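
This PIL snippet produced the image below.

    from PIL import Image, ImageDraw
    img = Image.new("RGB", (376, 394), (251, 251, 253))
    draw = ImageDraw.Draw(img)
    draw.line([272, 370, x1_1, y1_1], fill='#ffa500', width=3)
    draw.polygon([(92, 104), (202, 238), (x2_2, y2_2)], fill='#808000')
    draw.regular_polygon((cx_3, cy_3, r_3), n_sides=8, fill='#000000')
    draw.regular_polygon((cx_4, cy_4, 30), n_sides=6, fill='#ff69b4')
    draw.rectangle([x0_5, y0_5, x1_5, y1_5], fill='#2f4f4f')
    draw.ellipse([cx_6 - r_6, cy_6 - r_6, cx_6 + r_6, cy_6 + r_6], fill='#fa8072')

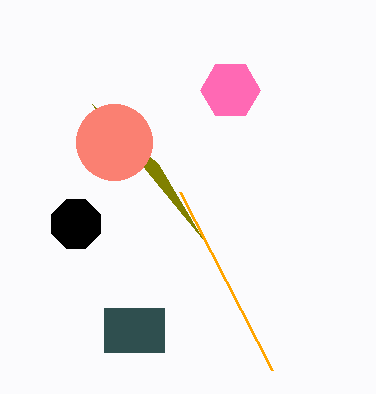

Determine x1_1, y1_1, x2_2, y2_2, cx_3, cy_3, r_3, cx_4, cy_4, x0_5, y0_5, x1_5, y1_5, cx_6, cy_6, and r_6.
x1_1 = 180; y1_1 = 192; x2_2 = 158; y2_2 = 164; cx_3 = 76; cy_3 = 224; r_3 = 26; cx_4 = 230; cy_4 = 90; x0_5 = 104; y0_5 = 308; x1_5 = 164; y1_5 = 352; cx_6 = 114; cy_6 = 142; r_6 = 38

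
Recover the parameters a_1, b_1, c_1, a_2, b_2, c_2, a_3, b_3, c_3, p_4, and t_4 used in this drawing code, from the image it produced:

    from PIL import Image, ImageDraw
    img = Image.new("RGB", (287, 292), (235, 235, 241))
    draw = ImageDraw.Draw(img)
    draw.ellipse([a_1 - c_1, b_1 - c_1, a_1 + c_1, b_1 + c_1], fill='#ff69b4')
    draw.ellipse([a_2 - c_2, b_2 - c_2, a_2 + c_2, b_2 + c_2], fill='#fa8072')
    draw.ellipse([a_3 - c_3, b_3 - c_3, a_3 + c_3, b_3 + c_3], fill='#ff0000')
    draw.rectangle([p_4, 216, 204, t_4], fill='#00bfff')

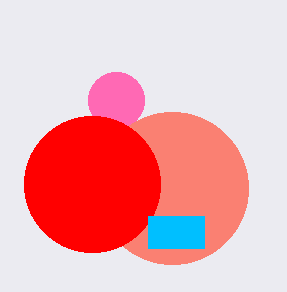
a_1 = 116; b_1 = 100; c_1 = 28; a_2 = 172; b_2 = 188; c_2 = 76; a_3 = 92; b_3 = 184; c_3 = 68; p_4 = 148; t_4 = 248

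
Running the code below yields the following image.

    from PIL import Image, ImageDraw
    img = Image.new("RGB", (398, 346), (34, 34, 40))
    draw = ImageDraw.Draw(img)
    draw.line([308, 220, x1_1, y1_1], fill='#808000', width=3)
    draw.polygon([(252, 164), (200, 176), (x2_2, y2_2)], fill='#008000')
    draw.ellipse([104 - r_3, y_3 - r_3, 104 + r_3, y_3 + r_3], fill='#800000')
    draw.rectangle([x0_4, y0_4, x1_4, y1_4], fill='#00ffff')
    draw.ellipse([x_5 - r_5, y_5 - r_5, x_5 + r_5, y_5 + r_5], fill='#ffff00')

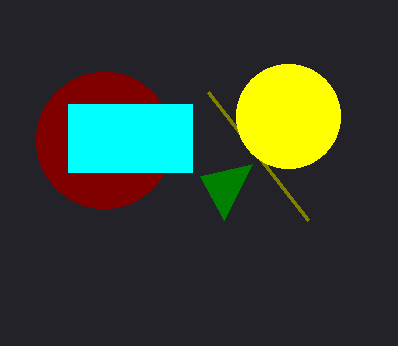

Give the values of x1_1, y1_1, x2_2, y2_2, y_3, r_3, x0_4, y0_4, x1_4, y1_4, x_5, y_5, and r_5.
x1_1 = 208, y1_1 = 92, x2_2 = 224, y2_2 = 220, y_3 = 140, r_3 = 68, x0_4 = 68, y0_4 = 104, x1_4 = 192, y1_4 = 172, x_5 = 288, y_5 = 116, r_5 = 52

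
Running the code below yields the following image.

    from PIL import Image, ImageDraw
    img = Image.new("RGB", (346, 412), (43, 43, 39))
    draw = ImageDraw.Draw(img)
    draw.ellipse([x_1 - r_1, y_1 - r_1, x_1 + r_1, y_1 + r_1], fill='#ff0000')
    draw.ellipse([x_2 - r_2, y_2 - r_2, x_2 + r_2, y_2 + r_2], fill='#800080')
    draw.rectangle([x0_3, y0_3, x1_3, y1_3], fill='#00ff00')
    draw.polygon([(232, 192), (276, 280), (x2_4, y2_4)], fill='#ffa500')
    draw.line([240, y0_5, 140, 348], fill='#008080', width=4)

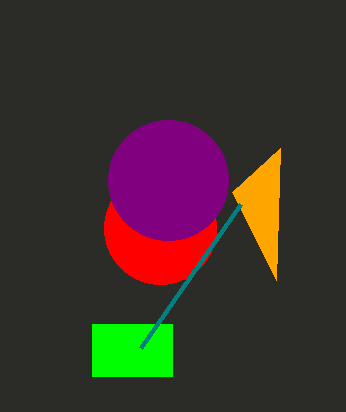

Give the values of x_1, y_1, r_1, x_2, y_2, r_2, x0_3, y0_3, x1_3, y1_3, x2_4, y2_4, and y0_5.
x_1 = 160; y_1 = 228; r_1 = 56; x_2 = 168; y_2 = 180; r_2 = 60; x0_3 = 92; y0_3 = 324; x1_3 = 172; y1_3 = 376; x2_4 = 280; y2_4 = 148; y0_5 = 204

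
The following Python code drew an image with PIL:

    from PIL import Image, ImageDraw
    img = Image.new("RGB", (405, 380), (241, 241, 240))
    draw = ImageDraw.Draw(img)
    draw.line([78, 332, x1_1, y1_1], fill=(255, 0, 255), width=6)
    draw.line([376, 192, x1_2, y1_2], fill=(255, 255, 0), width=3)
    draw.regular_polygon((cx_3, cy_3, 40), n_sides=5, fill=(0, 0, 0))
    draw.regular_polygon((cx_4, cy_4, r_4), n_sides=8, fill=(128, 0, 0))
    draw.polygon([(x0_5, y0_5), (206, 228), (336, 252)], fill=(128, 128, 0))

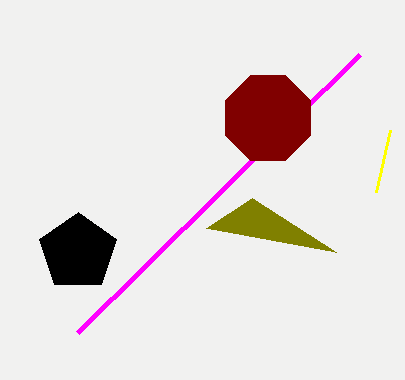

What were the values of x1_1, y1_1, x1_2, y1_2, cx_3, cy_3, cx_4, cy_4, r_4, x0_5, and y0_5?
x1_1 = 360
y1_1 = 54
x1_2 = 390
y1_2 = 130
cx_3 = 78
cy_3 = 252
cx_4 = 268
cy_4 = 118
r_4 = 46
x0_5 = 252
y0_5 = 198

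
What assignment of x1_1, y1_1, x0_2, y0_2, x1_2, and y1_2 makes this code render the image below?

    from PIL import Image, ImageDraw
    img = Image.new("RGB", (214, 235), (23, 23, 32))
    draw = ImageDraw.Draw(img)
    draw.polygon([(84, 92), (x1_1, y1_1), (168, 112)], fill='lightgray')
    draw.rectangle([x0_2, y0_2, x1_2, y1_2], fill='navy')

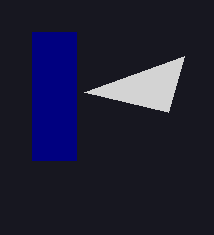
x1_1 = 184
y1_1 = 56
x0_2 = 32
y0_2 = 32
x1_2 = 76
y1_2 = 160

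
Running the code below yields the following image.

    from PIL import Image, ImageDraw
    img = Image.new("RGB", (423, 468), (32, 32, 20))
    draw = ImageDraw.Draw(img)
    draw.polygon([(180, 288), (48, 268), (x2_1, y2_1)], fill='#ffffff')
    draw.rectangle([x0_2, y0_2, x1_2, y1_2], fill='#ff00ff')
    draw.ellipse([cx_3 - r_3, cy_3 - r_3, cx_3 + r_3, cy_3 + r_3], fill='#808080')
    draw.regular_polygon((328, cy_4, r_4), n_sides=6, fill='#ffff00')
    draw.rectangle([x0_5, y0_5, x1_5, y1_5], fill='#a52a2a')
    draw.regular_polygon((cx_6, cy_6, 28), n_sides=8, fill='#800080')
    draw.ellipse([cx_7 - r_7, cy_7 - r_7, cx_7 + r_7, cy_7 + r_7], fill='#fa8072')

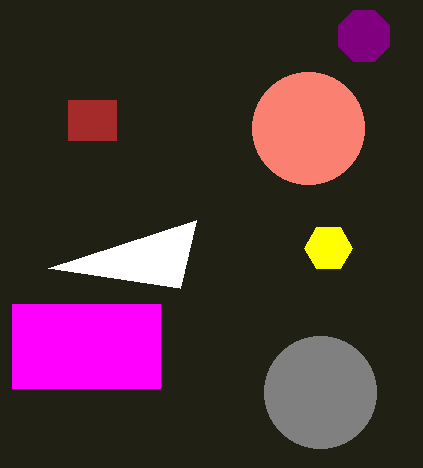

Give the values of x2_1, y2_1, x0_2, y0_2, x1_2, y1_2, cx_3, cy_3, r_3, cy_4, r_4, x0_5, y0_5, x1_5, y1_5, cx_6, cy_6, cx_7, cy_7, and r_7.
x2_1 = 196; y2_1 = 220; x0_2 = 12; y0_2 = 304; x1_2 = 160; y1_2 = 388; cx_3 = 320; cy_3 = 392; r_3 = 56; cy_4 = 248; r_4 = 24; x0_5 = 68; y0_5 = 100; x1_5 = 116; y1_5 = 140; cx_6 = 364; cy_6 = 36; cx_7 = 308; cy_7 = 128; r_7 = 56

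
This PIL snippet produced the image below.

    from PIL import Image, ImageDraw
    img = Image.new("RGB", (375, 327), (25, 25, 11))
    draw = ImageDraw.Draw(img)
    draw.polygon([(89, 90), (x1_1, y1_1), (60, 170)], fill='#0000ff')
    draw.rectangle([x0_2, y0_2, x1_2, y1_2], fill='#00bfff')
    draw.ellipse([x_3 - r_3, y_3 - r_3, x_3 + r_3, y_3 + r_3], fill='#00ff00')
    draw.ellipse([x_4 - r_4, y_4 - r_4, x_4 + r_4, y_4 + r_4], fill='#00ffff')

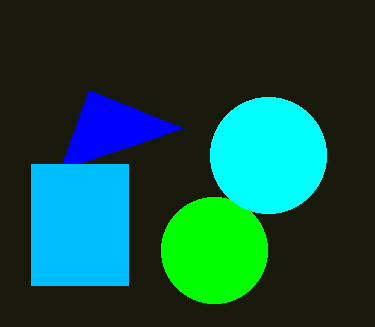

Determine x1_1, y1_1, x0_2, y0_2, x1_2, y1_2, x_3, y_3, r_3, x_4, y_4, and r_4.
x1_1 = 183; y1_1 = 128; x0_2 = 31; y0_2 = 164; x1_2 = 128; y1_2 = 285; x_3 = 214; y_3 = 250; r_3 = 53; x_4 = 268; y_4 = 155; r_4 = 58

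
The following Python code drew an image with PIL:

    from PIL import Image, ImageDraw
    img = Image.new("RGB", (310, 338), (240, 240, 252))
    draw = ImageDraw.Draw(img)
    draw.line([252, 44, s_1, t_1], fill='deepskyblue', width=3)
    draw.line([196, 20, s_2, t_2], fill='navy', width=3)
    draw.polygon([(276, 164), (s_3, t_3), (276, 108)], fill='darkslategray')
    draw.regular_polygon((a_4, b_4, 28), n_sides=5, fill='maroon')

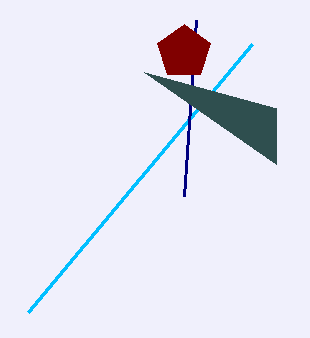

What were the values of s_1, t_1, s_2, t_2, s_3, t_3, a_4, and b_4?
s_1 = 28, t_1 = 312, s_2 = 184, t_2 = 196, s_3 = 144, t_3 = 72, a_4 = 184, b_4 = 52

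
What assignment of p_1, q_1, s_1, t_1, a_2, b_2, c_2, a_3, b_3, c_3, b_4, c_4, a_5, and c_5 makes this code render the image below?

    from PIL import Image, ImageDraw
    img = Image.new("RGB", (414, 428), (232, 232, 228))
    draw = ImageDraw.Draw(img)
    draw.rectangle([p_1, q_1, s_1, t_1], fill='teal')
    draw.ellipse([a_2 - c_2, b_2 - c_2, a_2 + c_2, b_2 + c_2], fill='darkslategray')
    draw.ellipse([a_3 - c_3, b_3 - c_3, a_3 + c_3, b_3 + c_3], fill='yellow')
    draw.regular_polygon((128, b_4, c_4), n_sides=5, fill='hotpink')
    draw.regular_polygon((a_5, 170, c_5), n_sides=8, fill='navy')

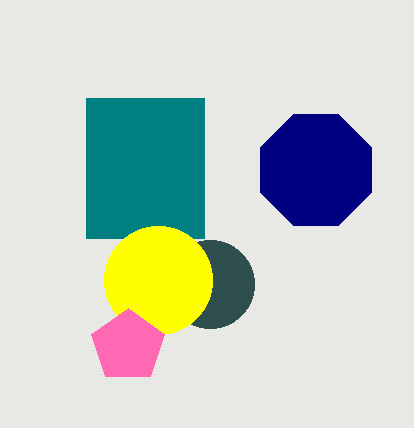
p_1 = 86
q_1 = 98
s_1 = 204
t_1 = 238
a_2 = 210
b_2 = 284
c_2 = 44
a_3 = 158
b_3 = 280
c_3 = 54
b_4 = 346
c_4 = 38
a_5 = 316
c_5 = 60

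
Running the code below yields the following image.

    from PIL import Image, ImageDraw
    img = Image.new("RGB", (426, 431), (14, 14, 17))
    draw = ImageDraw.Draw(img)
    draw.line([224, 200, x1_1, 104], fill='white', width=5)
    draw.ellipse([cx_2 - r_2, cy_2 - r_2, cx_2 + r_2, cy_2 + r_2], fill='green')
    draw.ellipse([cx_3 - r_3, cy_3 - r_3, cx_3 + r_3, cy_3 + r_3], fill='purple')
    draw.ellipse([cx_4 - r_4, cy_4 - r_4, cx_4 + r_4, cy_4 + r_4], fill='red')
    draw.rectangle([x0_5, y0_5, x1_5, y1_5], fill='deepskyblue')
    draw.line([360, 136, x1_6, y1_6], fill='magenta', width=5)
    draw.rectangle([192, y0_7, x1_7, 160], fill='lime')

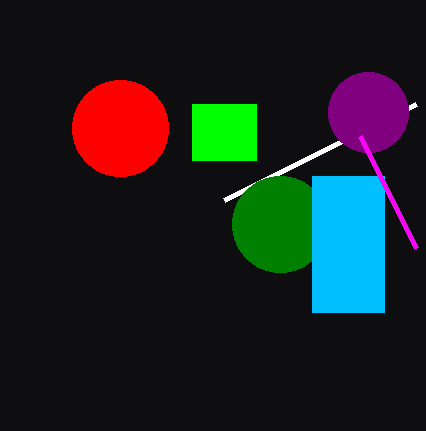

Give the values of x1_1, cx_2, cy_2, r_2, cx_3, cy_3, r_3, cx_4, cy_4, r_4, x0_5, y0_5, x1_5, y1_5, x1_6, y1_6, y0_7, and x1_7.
x1_1 = 416; cx_2 = 280; cy_2 = 224; r_2 = 48; cx_3 = 368; cy_3 = 112; r_3 = 40; cx_4 = 120; cy_4 = 128; r_4 = 48; x0_5 = 312; y0_5 = 176; x1_5 = 384; y1_5 = 312; x1_6 = 416; y1_6 = 248; y0_7 = 104; x1_7 = 256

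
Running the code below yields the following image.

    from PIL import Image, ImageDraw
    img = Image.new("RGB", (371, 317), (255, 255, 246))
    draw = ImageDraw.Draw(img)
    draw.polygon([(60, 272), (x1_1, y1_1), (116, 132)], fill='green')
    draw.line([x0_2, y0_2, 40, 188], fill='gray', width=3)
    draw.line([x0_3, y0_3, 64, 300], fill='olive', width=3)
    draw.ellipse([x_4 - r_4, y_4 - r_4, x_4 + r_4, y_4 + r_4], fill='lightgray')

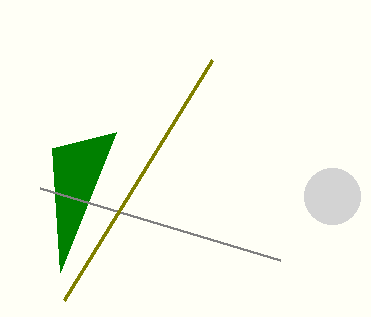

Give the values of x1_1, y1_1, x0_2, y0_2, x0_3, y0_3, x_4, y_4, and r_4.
x1_1 = 52
y1_1 = 148
x0_2 = 280
y0_2 = 260
x0_3 = 212
y0_3 = 60
x_4 = 332
y_4 = 196
r_4 = 28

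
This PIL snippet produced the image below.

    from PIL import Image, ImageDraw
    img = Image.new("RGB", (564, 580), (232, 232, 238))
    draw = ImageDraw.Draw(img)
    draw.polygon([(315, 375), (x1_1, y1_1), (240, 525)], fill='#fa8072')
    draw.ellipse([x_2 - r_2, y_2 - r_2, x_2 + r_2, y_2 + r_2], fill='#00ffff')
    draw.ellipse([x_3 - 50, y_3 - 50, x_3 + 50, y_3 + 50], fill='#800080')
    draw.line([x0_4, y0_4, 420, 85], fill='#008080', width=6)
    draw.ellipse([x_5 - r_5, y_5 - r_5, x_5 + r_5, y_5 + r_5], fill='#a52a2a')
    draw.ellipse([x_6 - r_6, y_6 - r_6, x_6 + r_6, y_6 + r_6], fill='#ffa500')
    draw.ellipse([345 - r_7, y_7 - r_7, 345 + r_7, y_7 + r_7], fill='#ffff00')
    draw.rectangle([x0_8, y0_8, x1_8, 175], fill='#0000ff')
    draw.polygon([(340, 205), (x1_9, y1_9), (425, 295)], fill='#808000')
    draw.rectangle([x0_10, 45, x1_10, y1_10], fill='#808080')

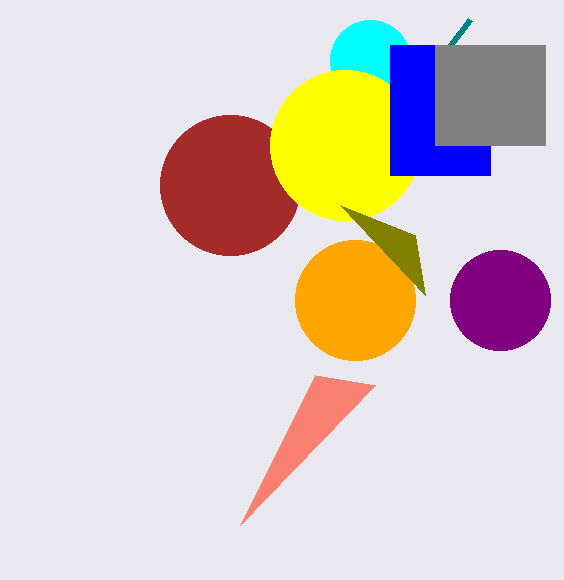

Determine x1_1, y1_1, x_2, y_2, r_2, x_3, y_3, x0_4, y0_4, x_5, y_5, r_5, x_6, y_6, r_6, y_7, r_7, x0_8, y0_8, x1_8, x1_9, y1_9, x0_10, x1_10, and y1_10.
x1_1 = 375
y1_1 = 385
x_2 = 370
y_2 = 60
r_2 = 40
x_3 = 500
y_3 = 300
x0_4 = 470
y0_4 = 20
x_5 = 230
y_5 = 185
r_5 = 70
x_6 = 355
y_6 = 300
r_6 = 60
y_7 = 145
r_7 = 75
x0_8 = 390
y0_8 = 45
x1_8 = 490
x1_9 = 415
y1_9 = 235
x0_10 = 435
x1_10 = 545
y1_10 = 145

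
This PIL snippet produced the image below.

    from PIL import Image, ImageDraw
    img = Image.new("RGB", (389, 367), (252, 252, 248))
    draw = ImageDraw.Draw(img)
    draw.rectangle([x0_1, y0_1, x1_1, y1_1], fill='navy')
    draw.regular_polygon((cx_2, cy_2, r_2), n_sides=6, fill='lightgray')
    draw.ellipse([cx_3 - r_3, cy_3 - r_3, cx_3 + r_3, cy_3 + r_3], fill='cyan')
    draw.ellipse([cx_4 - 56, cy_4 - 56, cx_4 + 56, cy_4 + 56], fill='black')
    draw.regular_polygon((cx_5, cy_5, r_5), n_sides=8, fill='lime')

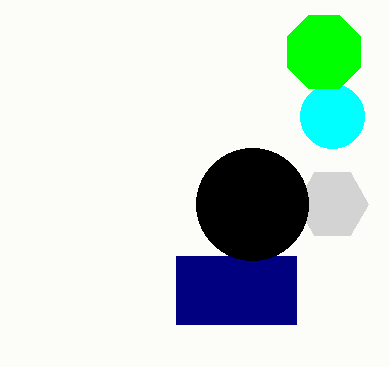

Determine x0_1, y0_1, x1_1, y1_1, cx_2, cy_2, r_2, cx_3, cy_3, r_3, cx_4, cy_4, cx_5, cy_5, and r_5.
x0_1 = 176, y0_1 = 256, x1_1 = 296, y1_1 = 324, cx_2 = 332, cy_2 = 204, r_2 = 36, cx_3 = 332, cy_3 = 116, r_3 = 32, cx_4 = 252, cy_4 = 204, cx_5 = 324, cy_5 = 52, r_5 = 40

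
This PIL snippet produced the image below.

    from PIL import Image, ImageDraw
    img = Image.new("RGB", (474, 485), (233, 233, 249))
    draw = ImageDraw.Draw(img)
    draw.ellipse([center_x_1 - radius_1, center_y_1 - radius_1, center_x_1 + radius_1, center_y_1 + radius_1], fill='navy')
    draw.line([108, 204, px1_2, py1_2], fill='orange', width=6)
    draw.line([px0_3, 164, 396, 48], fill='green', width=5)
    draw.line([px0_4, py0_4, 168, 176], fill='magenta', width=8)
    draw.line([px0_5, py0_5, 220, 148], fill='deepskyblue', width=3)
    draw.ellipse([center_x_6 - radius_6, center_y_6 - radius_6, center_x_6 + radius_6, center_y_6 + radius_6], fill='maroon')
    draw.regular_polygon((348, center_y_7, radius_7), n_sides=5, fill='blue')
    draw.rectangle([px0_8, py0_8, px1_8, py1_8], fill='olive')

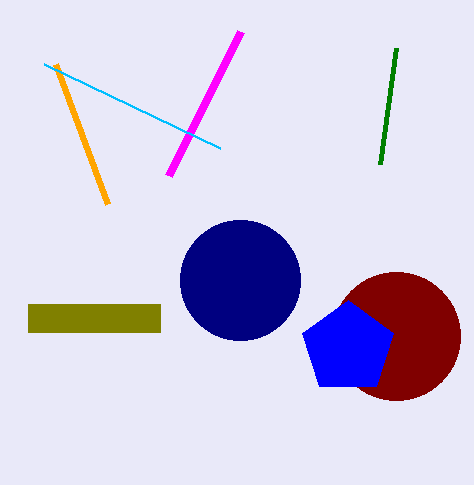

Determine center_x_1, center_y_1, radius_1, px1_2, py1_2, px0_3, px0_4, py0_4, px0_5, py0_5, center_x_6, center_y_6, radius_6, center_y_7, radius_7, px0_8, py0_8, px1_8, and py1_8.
center_x_1 = 240
center_y_1 = 280
radius_1 = 60
px1_2 = 56
py1_2 = 64
px0_3 = 380
px0_4 = 240
py0_4 = 32
px0_5 = 44
py0_5 = 64
center_x_6 = 396
center_y_6 = 336
radius_6 = 64
center_y_7 = 348
radius_7 = 48
px0_8 = 28
py0_8 = 304
px1_8 = 160
py1_8 = 332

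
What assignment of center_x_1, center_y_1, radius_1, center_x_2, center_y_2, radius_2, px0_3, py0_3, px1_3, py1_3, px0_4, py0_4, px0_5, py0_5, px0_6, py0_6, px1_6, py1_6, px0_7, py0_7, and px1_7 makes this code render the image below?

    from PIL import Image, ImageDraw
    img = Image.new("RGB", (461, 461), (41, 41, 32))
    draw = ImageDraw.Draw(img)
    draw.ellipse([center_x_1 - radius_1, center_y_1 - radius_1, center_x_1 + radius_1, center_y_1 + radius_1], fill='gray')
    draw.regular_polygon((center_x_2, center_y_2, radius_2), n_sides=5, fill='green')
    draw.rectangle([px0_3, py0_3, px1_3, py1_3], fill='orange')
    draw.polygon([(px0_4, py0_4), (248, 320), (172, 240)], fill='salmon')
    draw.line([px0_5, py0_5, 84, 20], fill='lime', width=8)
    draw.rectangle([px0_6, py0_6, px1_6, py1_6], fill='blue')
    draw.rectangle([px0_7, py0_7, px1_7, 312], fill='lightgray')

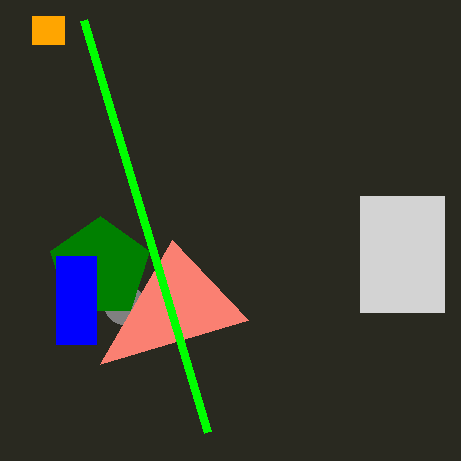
center_x_1 = 124; center_y_1 = 304; radius_1 = 20; center_x_2 = 100; center_y_2 = 268; radius_2 = 52; px0_3 = 32; py0_3 = 16; px1_3 = 64; py1_3 = 44; px0_4 = 100; py0_4 = 364; px0_5 = 208; py0_5 = 432; px0_6 = 56; py0_6 = 256; px1_6 = 96; py1_6 = 344; px0_7 = 360; py0_7 = 196; px1_7 = 444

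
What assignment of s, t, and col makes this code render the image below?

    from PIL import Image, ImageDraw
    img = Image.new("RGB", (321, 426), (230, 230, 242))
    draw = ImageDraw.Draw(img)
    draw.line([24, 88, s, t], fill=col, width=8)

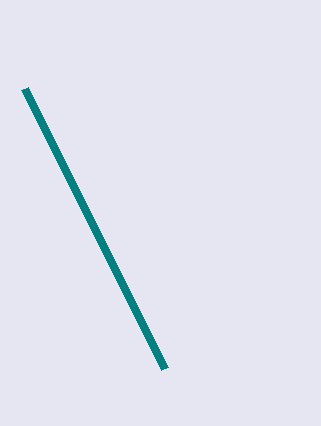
s = 164; t = 368; col = 'teal'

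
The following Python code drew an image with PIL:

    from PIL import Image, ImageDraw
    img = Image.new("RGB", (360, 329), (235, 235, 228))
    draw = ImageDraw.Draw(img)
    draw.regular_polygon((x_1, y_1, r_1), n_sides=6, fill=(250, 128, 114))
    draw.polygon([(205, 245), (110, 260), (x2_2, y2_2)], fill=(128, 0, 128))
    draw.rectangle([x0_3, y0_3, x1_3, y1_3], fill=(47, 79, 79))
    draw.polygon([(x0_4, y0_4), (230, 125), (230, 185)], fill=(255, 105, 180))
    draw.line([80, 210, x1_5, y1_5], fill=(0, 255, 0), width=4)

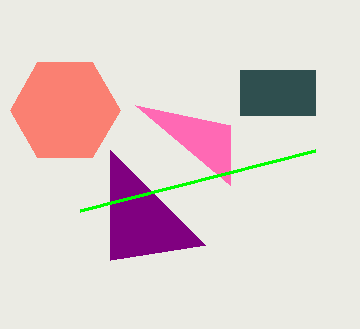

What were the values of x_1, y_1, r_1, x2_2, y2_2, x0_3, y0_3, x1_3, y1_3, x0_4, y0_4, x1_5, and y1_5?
x_1 = 65; y_1 = 110; r_1 = 55; x2_2 = 110; y2_2 = 150; x0_3 = 240; y0_3 = 70; x1_3 = 315; y1_3 = 115; x0_4 = 135; y0_4 = 105; x1_5 = 315; y1_5 = 150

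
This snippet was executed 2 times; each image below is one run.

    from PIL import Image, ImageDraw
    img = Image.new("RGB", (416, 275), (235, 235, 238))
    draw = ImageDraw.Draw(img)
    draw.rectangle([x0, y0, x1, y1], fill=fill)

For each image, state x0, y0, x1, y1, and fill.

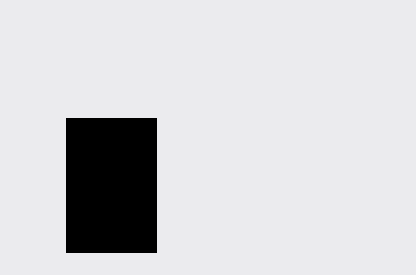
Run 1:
x0 = 66; y0 = 118; x1 = 156; y1 = 252; fill = 'black'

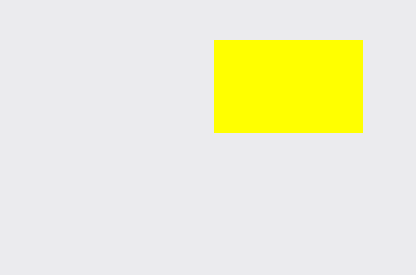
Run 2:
x0 = 214
y0 = 40
x1 = 362
y1 = 132
fill = 'yellow'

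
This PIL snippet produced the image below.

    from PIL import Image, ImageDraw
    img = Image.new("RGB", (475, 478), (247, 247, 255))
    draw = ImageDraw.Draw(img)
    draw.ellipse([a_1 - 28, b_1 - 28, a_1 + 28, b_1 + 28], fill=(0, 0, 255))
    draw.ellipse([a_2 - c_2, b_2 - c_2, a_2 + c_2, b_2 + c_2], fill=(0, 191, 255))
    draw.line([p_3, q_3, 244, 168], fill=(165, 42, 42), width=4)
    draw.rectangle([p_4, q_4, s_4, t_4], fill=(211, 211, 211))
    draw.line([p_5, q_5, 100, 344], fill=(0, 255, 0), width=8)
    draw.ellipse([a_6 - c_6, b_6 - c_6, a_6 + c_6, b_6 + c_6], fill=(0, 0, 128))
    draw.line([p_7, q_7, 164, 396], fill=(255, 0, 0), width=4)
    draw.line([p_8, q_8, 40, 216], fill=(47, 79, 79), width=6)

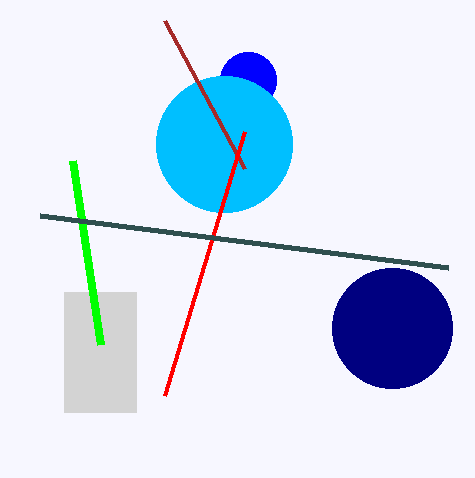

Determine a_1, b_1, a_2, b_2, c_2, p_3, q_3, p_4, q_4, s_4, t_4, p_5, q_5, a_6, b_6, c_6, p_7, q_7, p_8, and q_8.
a_1 = 248
b_1 = 80
a_2 = 224
b_2 = 144
c_2 = 68
p_3 = 164
q_3 = 20
p_4 = 64
q_4 = 292
s_4 = 136
t_4 = 412
p_5 = 72
q_5 = 160
a_6 = 392
b_6 = 328
c_6 = 60
p_7 = 244
q_7 = 132
p_8 = 448
q_8 = 268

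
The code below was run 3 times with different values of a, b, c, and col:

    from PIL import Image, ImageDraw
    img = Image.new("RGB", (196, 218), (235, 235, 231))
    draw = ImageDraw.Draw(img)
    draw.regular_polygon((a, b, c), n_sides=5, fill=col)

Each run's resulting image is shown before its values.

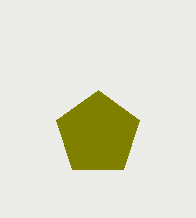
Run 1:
a = 98, b = 134, c = 44, col = 'olive'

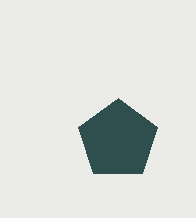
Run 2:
a = 118, b = 140, c = 42, col = 'darkslategray'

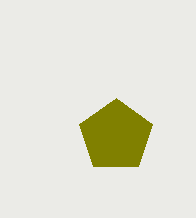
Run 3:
a = 116, b = 136, c = 38, col = 'olive'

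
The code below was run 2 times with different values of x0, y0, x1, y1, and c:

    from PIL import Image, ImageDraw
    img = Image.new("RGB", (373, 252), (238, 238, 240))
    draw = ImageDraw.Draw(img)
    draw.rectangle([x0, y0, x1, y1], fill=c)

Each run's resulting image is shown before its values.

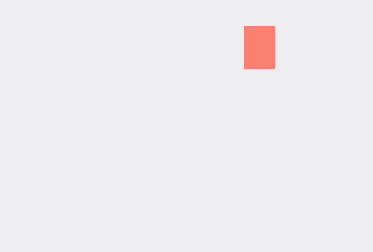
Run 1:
x0 = 244; y0 = 26; x1 = 274; y1 = 68; c = 'salmon'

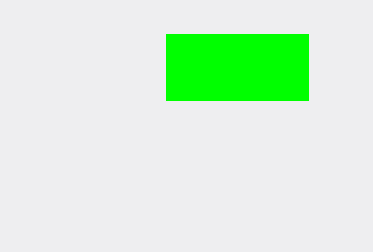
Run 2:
x0 = 166
y0 = 34
x1 = 308
y1 = 100
c = 'lime'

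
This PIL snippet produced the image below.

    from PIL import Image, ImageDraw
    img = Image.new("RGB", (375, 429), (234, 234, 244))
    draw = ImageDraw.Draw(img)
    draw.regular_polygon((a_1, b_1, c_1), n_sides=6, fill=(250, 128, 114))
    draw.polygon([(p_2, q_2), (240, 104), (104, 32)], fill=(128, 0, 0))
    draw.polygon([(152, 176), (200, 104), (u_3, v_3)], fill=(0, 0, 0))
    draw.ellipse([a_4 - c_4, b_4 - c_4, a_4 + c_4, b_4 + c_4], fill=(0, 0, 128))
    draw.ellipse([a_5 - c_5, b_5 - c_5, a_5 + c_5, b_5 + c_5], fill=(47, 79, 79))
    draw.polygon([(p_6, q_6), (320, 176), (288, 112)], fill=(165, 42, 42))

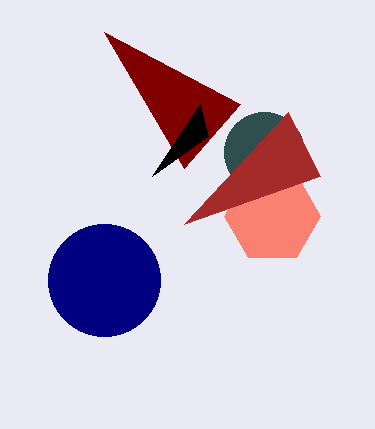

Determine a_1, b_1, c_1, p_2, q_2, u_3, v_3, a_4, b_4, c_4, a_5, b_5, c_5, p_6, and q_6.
a_1 = 272
b_1 = 216
c_1 = 48
p_2 = 184
q_2 = 168
u_3 = 208
v_3 = 136
a_4 = 104
b_4 = 280
c_4 = 56
a_5 = 264
b_5 = 152
c_5 = 40
p_6 = 184
q_6 = 224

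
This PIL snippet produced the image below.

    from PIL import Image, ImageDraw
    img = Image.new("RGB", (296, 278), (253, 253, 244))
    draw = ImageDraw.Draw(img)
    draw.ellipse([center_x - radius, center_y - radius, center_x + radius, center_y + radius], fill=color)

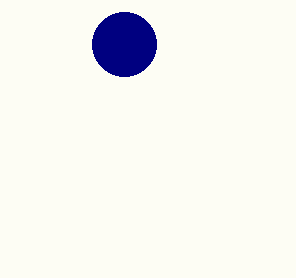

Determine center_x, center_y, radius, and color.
center_x = 124
center_y = 44
radius = 32
color = 'navy'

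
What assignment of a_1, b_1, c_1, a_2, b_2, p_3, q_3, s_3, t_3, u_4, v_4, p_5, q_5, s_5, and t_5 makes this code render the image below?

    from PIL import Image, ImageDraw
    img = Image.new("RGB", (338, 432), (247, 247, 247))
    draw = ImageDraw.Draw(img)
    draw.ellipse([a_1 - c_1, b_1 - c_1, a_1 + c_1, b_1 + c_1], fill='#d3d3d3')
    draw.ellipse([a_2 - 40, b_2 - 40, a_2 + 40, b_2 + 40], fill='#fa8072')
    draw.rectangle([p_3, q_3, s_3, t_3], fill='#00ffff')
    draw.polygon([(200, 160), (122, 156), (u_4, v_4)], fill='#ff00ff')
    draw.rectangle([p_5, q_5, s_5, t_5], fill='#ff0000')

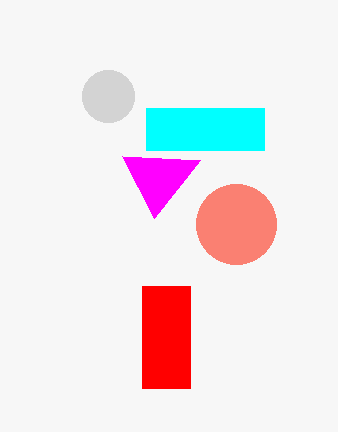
a_1 = 108, b_1 = 96, c_1 = 26, a_2 = 236, b_2 = 224, p_3 = 146, q_3 = 108, s_3 = 264, t_3 = 150, u_4 = 154, v_4 = 218, p_5 = 142, q_5 = 286, s_5 = 190, t_5 = 388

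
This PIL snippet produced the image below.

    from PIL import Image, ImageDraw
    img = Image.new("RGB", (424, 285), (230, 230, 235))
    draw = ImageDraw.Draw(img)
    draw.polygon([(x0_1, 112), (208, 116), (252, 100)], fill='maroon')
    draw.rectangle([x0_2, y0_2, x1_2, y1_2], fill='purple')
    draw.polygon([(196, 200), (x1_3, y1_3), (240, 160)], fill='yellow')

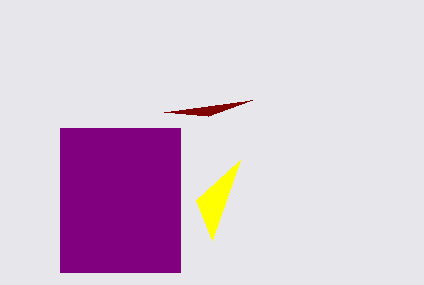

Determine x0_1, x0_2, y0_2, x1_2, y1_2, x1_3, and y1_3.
x0_1 = 164
x0_2 = 60
y0_2 = 128
x1_2 = 180
y1_2 = 272
x1_3 = 212
y1_3 = 240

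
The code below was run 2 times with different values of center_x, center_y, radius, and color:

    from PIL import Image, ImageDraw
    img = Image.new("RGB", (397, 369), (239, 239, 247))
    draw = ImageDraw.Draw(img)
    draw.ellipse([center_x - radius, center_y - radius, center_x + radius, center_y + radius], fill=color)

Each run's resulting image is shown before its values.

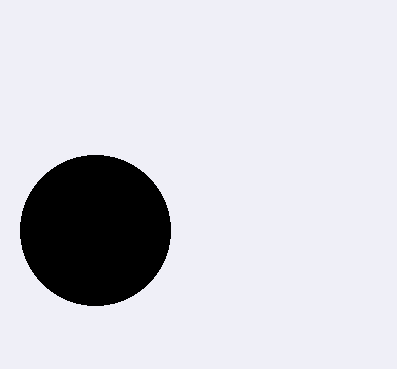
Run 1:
center_x = 95
center_y = 230
radius = 75
color = 'black'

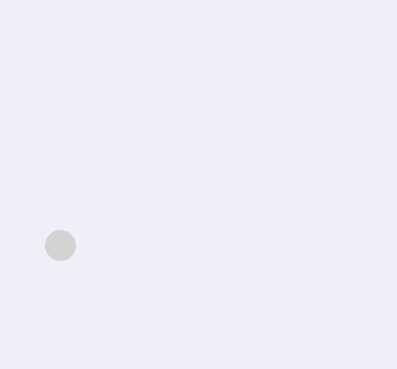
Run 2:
center_x = 60; center_y = 245; radius = 15; color = 'lightgray'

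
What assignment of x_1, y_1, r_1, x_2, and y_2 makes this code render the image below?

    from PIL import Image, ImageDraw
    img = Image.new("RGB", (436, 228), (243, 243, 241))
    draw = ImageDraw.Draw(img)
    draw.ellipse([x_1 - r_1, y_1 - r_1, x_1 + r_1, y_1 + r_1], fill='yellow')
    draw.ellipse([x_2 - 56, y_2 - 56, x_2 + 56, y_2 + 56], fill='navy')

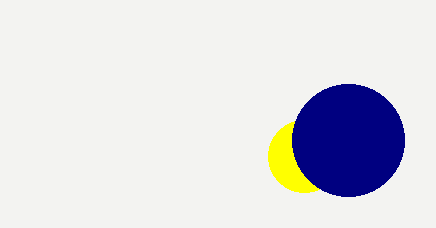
x_1 = 304
y_1 = 156
r_1 = 36
x_2 = 348
y_2 = 140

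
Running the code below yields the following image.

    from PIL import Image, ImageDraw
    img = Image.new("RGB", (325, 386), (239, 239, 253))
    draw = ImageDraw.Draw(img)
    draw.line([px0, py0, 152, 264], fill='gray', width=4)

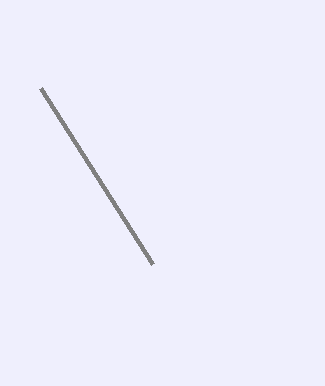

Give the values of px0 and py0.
px0 = 40; py0 = 88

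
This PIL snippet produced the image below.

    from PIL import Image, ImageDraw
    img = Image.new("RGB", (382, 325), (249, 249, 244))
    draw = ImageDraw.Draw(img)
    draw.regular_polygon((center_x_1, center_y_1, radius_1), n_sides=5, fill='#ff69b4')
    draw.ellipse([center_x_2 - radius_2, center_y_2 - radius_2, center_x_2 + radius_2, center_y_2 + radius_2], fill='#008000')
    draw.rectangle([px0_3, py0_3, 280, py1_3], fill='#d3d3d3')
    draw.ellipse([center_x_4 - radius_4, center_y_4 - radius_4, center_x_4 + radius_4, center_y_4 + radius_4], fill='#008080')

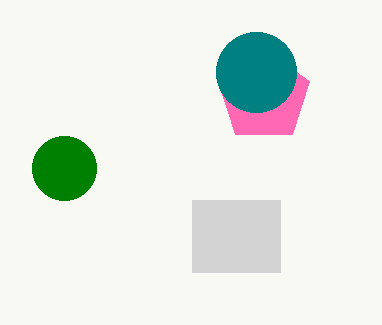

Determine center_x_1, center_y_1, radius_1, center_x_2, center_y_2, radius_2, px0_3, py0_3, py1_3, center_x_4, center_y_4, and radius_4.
center_x_1 = 264; center_y_1 = 96; radius_1 = 48; center_x_2 = 64; center_y_2 = 168; radius_2 = 32; px0_3 = 192; py0_3 = 200; py1_3 = 272; center_x_4 = 256; center_y_4 = 72; radius_4 = 40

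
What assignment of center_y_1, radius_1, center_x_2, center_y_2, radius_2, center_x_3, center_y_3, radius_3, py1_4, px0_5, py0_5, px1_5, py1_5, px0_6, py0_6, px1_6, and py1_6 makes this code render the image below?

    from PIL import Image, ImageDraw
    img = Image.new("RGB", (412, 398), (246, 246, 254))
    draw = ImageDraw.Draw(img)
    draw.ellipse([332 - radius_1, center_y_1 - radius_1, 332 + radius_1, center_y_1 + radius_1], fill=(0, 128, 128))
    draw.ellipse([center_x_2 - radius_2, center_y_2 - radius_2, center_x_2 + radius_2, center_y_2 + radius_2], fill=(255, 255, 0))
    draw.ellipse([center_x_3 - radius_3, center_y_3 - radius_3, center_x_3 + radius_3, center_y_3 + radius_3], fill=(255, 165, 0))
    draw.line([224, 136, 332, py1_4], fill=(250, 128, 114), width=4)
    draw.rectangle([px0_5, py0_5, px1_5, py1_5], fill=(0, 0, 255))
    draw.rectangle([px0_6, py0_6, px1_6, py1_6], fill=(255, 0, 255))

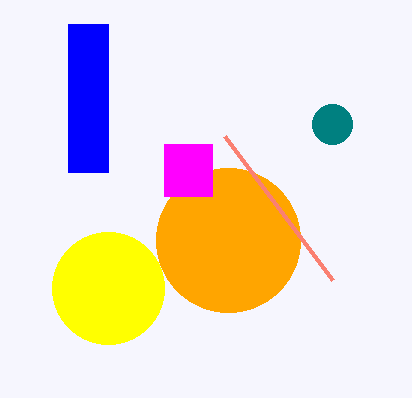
center_y_1 = 124
radius_1 = 20
center_x_2 = 108
center_y_2 = 288
radius_2 = 56
center_x_3 = 228
center_y_3 = 240
radius_3 = 72
py1_4 = 280
px0_5 = 68
py0_5 = 24
px1_5 = 108
py1_5 = 172
px0_6 = 164
py0_6 = 144
px1_6 = 212
py1_6 = 196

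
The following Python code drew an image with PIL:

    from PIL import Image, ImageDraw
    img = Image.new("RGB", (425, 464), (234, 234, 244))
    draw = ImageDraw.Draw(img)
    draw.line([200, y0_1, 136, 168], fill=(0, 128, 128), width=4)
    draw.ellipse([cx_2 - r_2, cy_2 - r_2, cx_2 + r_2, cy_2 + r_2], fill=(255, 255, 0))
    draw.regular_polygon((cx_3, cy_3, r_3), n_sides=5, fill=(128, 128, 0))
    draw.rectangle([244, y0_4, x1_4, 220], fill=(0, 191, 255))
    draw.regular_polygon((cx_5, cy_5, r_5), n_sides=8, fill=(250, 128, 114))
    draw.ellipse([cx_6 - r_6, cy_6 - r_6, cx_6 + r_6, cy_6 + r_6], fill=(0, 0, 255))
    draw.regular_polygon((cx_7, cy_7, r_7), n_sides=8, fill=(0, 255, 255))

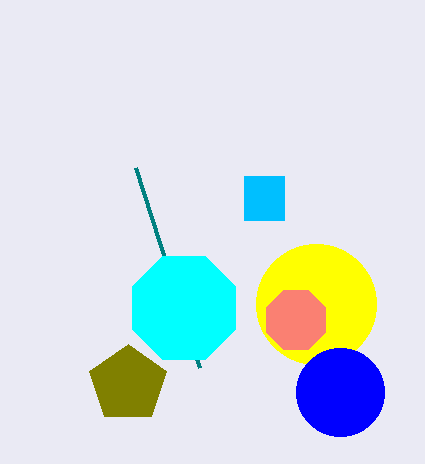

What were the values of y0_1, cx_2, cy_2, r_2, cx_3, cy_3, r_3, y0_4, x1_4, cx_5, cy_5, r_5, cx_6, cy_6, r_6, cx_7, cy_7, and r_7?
y0_1 = 368
cx_2 = 316
cy_2 = 304
r_2 = 60
cx_3 = 128
cy_3 = 384
r_3 = 40
y0_4 = 176
x1_4 = 284
cx_5 = 296
cy_5 = 320
r_5 = 32
cx_6 = 340
cy_6 = 392
r_6 = 44
cx_7 = 184
cy_7 = 308
r_7 = 56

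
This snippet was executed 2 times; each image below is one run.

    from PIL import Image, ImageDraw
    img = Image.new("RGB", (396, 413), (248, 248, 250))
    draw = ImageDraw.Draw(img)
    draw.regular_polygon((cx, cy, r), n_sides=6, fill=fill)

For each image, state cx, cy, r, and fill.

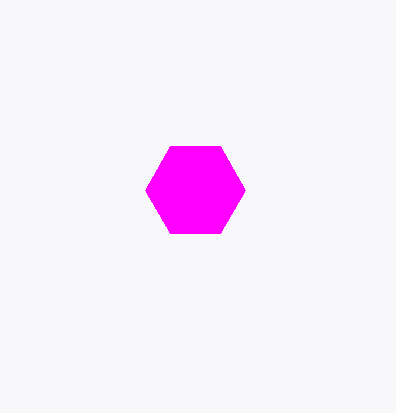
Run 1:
cx = 195
cy = 190
r = 50
fill = 'magenta'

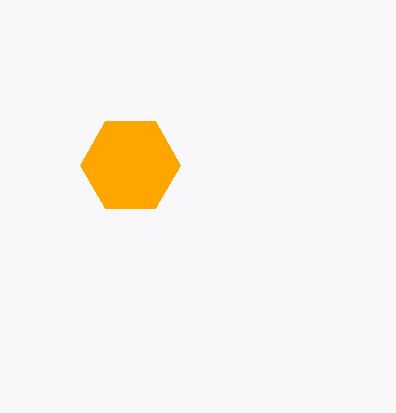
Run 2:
cx = 130; cy = 165; r = 50; fill = 'orange'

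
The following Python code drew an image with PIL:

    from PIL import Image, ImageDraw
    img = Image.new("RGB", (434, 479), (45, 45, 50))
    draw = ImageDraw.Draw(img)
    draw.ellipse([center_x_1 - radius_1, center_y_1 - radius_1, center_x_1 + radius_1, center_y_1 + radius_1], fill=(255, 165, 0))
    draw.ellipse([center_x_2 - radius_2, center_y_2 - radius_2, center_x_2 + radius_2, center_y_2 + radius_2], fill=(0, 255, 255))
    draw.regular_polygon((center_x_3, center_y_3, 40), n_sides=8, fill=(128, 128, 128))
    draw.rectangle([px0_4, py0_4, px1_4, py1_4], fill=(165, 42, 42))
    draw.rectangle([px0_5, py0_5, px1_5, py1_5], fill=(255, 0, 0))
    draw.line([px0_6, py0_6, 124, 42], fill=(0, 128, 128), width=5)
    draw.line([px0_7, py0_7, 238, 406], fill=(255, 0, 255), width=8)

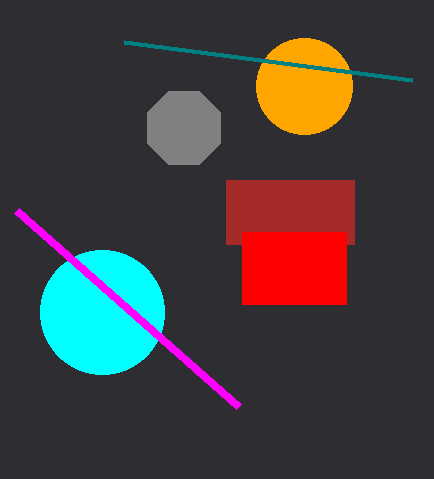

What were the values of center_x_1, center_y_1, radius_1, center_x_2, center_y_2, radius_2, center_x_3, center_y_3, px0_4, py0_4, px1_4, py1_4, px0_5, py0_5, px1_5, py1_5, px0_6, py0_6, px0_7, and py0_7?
center_x_1 = 304, center_y_1 = 86, radius_1 = 48, center_x_2 = 102, center_y_2 = 312, radius_2 = 62, center_x_3 = 184, center_y_3 = 128, px0_4 = 226, py0_4 = 180, px1_4 = 354, py1_4 = 244, px0_5 = 242, py0_5 = 232, px1_5 = 346, py1_5 = 304, px0_6 = 412, py0_6 = 80, px0_7 = 16, py0_7 = 210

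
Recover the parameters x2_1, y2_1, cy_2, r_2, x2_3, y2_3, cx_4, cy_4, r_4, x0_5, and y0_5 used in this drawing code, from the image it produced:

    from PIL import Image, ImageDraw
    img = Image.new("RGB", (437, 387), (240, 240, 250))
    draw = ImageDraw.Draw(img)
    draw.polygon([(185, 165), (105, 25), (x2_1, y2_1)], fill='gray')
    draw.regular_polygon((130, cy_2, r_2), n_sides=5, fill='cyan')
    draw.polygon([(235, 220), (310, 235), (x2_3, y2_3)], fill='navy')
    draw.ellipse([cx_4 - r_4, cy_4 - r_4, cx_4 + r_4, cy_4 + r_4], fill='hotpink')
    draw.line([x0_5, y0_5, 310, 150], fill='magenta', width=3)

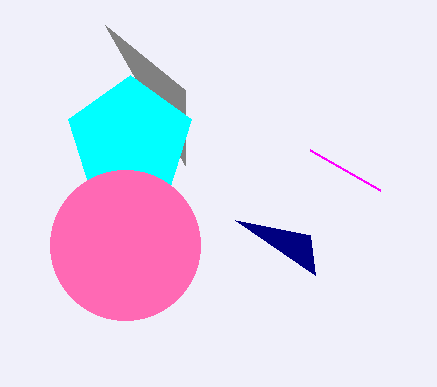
x2_1 = 185; y2_1 = 90; cy_2 = 140; r_2 = 65; x2_3 = 315; y2_3 = 275; cx_4 = 125; cy_4 = 245; r_4 = 75; x0_5 = 380; y0_5 = 190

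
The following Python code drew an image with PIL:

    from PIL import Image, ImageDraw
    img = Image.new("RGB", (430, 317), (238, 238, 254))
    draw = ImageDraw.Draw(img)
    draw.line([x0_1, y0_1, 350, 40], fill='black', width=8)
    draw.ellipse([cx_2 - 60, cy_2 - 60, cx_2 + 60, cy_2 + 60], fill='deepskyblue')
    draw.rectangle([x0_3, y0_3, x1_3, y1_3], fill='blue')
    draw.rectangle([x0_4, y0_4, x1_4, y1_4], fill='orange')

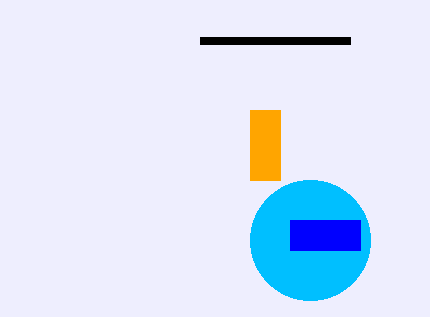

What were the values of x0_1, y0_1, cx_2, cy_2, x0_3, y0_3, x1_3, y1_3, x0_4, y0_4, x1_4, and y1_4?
x0_1 = 200
y0_1 = 40
cx_2 = 310
cy_2 = 240
x0_3 = 290
y0_3 = 220
x1_3 = 360
y1_3 = 250
x0_4 = 250
y0_4 = 110
x1_4 = 280
y1_4 = 180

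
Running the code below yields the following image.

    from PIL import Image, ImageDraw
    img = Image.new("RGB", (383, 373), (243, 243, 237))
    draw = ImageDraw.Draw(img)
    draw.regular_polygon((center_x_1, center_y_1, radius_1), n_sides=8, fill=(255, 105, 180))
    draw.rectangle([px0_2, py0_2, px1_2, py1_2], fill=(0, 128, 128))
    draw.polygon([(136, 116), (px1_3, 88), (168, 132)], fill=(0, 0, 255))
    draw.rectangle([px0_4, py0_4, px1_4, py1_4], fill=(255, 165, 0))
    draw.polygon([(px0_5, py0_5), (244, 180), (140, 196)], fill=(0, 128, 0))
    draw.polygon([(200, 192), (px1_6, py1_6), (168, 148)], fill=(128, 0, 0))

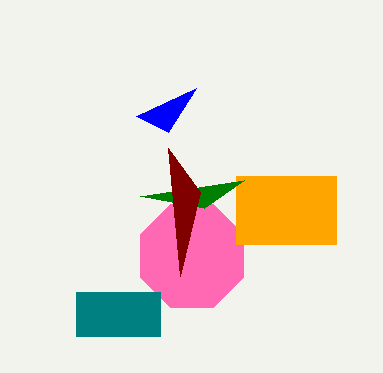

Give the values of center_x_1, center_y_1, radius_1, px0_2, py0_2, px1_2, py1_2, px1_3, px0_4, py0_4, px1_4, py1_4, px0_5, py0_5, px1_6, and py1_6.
center_x_1 = 192; center_y_1 = 256; radius_1 = 56; px0_2 = 76; py0_2 = 292; px1_2 = 160; py1_2 = 336; px1_3 = 196; px0_4 = 236; py0_4 = 176; px1_4 = 336; py1_4 = 244; px0_5 = 204; py0_5 = 208; px1_6 = 180; py1_6 = 276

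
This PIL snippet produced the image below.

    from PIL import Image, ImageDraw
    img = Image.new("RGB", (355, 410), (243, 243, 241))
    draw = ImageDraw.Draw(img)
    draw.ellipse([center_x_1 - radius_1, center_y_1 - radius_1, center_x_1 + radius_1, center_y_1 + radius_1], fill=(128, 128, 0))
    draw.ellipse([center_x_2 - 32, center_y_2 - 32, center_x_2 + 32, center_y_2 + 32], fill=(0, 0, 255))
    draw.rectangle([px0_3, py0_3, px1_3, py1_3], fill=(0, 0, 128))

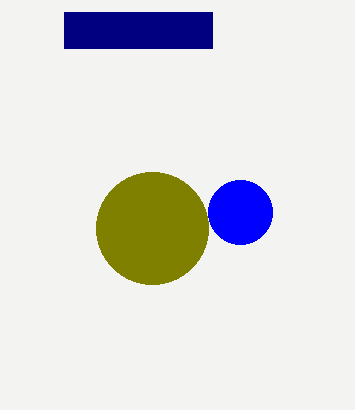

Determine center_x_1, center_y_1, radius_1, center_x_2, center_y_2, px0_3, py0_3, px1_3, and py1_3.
center_x_1 = 152
center_y_1 = 228
radius_1 = 56
center_x_2 = 240
center_y_2 = 212
px0_3 = 64
py0_3 = 12
px1_3 = 212
py1_3 = 48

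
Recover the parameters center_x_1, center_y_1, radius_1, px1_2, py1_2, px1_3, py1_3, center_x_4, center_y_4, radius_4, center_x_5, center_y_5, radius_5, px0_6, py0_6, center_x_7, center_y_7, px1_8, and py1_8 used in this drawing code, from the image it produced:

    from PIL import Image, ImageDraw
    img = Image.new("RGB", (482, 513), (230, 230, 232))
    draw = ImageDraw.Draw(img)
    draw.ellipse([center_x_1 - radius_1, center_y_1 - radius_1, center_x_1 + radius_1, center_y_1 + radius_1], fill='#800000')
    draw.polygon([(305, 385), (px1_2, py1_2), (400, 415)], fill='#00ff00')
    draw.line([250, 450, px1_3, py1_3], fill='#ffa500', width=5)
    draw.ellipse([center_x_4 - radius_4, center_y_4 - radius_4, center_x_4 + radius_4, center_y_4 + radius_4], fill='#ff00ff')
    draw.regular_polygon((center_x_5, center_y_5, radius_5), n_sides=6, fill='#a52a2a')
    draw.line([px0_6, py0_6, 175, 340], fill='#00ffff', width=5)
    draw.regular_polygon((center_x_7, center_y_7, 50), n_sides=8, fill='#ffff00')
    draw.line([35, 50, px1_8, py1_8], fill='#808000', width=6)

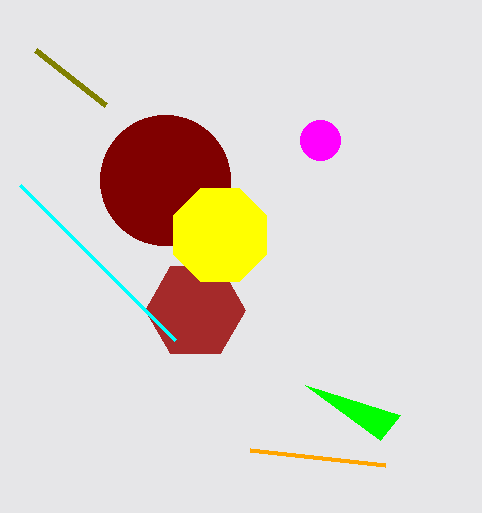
center_x_1 = 165
center_y_1 = 180
radius_1 = 65
px1_2 = 380
py1_2 = 440
px1_3 = 385
py1_3 = 465
center_x_4 = 320
center_y_4 = 140
radius_4 = 20
center_x_5 = 195
center_y_5 = 310
radius_5 = 50
px0_6 = 20
py0_6 = 185
center_x_7 = 220
center_y_7 = 235
px1_8 = 105
py1_8 = 105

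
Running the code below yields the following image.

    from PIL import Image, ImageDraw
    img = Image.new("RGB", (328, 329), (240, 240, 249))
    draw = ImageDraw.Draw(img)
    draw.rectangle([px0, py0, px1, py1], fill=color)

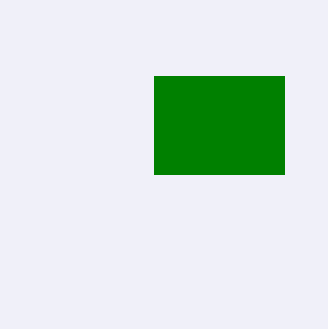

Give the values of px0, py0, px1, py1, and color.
px0 = 154; py0 = 76; px1 = 284; py1 = 174; color = 'green'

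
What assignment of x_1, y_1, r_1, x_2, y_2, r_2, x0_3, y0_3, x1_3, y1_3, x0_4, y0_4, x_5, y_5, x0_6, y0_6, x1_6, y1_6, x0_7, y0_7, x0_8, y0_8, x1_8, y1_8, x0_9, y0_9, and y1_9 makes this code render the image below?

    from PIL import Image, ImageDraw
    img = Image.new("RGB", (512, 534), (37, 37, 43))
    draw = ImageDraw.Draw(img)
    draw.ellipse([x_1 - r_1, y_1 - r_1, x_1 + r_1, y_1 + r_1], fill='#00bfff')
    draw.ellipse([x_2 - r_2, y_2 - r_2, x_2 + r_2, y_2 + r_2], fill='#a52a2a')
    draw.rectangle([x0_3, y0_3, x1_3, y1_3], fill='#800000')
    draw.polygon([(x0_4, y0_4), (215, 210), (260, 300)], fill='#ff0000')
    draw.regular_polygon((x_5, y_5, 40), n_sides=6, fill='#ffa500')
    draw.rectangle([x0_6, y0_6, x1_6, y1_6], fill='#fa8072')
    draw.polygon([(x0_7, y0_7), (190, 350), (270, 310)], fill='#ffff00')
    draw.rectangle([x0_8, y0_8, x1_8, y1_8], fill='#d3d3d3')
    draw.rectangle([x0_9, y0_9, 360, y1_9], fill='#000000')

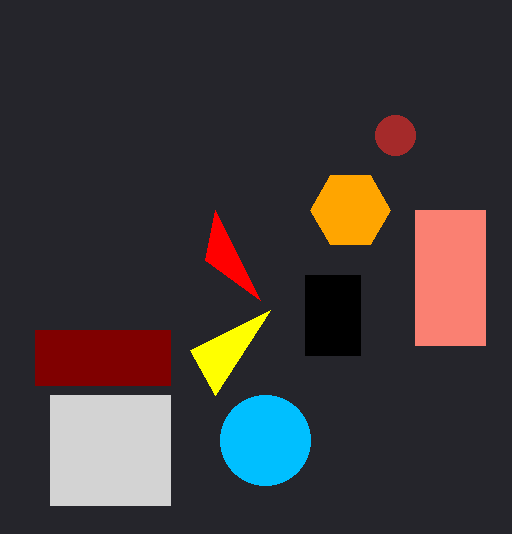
x_1 = 265, y_1 = 440, r_1 = 45, x_2 = 395, y_2 = 135, r_2 = 20, x0_3 = 35, y0_3 = 330, x1_3 = 170, y1_3 = 385, x0_4 = 205, y0_4 = 260, x_5 = 350, y_5 = 210, x0_6 = 415, y0_6 = 210, x1_6 = 485, y1_6 = 345, x0_7 = 215, y0_7 = 395, x0_8 = 50, y0_8 = 395, x1_8 = 170, y1_8 = 505, x0_9 = 305, y0_9 = 275, y1_9 = 355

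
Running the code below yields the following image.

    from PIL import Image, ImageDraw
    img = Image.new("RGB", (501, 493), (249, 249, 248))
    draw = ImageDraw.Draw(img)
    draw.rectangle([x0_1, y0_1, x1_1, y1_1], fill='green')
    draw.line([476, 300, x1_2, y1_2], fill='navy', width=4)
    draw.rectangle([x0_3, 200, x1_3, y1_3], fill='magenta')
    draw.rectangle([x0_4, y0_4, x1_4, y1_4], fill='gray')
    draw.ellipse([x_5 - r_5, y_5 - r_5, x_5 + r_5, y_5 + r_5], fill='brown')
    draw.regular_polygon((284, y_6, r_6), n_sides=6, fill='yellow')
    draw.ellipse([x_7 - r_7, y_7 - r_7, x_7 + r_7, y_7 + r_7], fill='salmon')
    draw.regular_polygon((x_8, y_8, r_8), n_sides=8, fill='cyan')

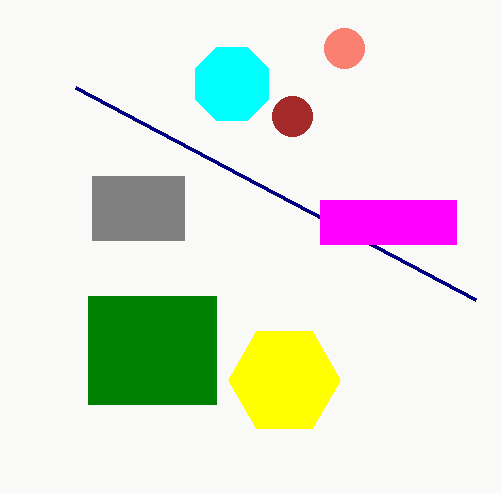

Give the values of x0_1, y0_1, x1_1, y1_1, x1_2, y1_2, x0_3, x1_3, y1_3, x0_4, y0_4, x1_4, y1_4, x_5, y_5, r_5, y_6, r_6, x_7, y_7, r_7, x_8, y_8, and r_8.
x0_1 = 88
y0_1 = 296
x1_1 = 216
y1_1 = 404
x1_2 = 76
y1_2 = 88
x0_3 = 320
x1_3 = 456
y1_3 = 244
x0_4 = 92
y0_4 = 176
x1_4 = 184
y1_4 = 240
x_5 = 292
y_5 = 116
r_5 = 20
y_6 = 380
r_6 = 56
x_7 = 344
y_7 = 48
r_7 = 20
x_8 = 232
y_8 = 84
r_8 = 40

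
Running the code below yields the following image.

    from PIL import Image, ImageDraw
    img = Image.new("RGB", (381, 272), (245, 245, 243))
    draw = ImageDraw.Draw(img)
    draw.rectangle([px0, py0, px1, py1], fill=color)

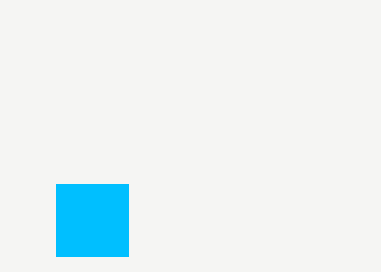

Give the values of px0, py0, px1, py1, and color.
px0 = 56; py0 = 184; px1 = 128; py1 = 256; color = 'deepskyblue'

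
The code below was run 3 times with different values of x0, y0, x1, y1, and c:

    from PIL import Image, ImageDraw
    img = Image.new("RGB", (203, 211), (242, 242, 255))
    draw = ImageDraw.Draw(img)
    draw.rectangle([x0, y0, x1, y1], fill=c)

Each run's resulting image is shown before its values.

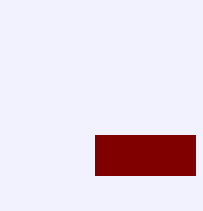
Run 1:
x0 = 95, y0 = 135, x1 = 195, y1 = 175, c = 'maroon'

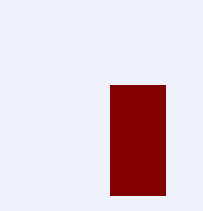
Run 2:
x0 = 110; y0 = 85; x1 = 165; y1 = 195; c = 'maroon'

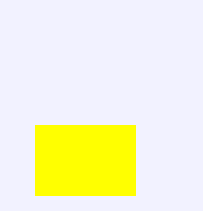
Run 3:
x0 = 35; y0 = 125; x1 = 135; y1 = 195; c = 'yellow'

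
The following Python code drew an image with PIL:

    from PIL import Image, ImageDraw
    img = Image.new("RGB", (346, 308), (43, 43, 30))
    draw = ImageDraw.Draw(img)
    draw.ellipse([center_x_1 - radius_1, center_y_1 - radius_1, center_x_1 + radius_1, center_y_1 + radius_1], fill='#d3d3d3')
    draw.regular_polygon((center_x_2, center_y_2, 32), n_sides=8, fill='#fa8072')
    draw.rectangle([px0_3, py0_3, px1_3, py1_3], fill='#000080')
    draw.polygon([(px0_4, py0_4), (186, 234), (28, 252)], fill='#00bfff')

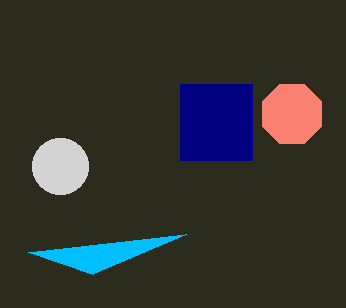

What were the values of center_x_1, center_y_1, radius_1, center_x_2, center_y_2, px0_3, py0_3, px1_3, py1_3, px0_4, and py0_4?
center_x_1 = 60, center_y_1 = 166, radius_1 = 28, center_x_2 = 292, center_y_2 = 114, px0_3 = 180, py0_3 = 84, px1_3 = 252, py1_3 = 160, px0_4 = 92, py0_4 = 274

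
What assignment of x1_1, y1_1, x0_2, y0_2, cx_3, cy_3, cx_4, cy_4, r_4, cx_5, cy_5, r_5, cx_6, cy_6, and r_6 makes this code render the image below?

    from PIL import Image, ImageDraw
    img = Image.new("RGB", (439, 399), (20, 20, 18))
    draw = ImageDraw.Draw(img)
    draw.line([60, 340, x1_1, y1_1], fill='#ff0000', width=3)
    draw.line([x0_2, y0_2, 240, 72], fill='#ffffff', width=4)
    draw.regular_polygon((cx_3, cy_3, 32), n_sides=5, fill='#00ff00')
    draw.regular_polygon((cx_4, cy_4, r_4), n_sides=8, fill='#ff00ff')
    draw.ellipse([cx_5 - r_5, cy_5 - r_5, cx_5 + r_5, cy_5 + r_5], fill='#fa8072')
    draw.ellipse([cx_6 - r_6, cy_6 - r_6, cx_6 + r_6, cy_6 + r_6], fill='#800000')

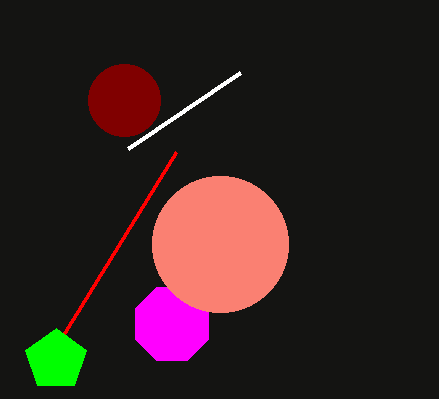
x1_1 = 176
y1_1 = 152
x0_2 = 128
y0_2 = 148
cx_3 = 56
cy_3 = 360
cx_4 = 172
cy_4 = 324
r_4 = 40
cx_5 = 220
cy_5 = 244
r_5 = 68
cx_6 = 124
cy_6 = 100
r_6 = 36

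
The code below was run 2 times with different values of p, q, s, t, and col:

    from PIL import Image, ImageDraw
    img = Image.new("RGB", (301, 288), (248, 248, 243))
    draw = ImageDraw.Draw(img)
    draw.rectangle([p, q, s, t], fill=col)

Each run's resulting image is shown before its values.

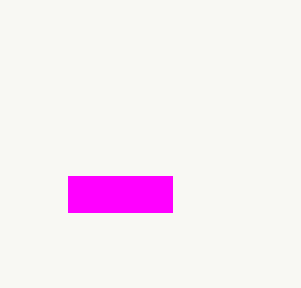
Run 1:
p = 68; q = 176; s = 172; t = 212; col = 'magenta'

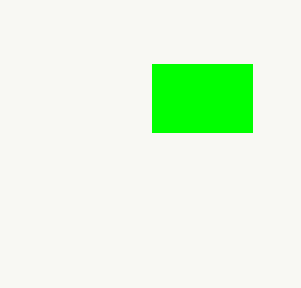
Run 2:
p = 152, q = 64, s = 252, t = 132, col = 'lime'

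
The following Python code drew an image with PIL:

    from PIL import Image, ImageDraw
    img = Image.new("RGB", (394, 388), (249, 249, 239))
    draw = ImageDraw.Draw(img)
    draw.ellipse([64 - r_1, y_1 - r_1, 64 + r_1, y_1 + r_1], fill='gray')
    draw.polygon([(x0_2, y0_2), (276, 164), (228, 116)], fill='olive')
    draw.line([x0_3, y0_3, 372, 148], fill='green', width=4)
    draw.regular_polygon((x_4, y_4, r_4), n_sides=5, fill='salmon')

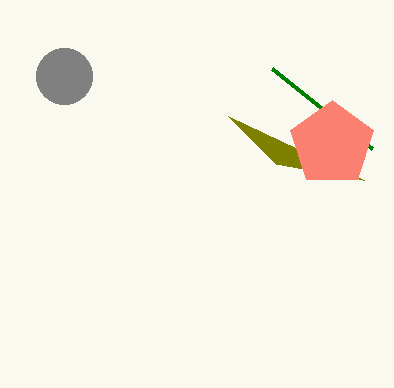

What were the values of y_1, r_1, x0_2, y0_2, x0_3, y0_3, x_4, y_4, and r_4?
y_1 = 76
r_1 = 28
x0_2 = 364
y0_2 = 180
x0_3 = 272
y0_3 = 68
x_4 = 332
y_4 = 144
r_4 = 44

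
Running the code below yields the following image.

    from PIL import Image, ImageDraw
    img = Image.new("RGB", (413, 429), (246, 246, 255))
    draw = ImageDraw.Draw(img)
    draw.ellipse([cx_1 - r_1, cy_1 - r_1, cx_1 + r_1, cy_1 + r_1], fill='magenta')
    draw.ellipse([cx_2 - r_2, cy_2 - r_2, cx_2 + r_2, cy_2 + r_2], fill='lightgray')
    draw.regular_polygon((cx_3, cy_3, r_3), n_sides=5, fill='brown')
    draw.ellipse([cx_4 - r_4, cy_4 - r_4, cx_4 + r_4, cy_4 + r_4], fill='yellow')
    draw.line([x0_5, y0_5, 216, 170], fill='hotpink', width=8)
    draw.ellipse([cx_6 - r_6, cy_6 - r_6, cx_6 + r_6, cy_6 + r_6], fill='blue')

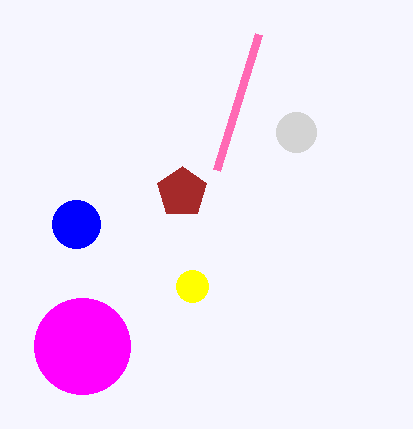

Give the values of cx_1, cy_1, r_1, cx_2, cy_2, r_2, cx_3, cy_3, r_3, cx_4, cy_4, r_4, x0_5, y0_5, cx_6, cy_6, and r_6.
cx_1 = 82; cy_1 = 346; r_1 = 48; cx_2 = 296; cy_2 = 132; r_2 = 20; cx_3 = 182; cy_3 = 192; r_3 = 26; cx_4 = 192; cy_4 = 286; r_4 = 16; x0_5 = 258; y0_5 = 34; cx_6 = 76; cy_6 = 224; r_6 = 24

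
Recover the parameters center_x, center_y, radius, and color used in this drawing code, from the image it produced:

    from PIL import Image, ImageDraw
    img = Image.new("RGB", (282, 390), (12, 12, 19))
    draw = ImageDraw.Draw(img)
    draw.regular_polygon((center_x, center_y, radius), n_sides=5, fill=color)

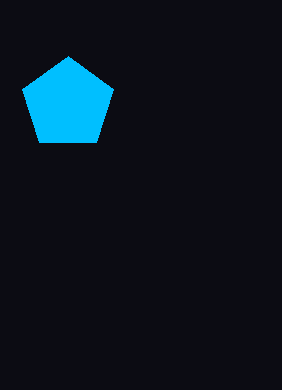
center_x = 68; center_y = 104; radius = 48; color = 'deepskyblue'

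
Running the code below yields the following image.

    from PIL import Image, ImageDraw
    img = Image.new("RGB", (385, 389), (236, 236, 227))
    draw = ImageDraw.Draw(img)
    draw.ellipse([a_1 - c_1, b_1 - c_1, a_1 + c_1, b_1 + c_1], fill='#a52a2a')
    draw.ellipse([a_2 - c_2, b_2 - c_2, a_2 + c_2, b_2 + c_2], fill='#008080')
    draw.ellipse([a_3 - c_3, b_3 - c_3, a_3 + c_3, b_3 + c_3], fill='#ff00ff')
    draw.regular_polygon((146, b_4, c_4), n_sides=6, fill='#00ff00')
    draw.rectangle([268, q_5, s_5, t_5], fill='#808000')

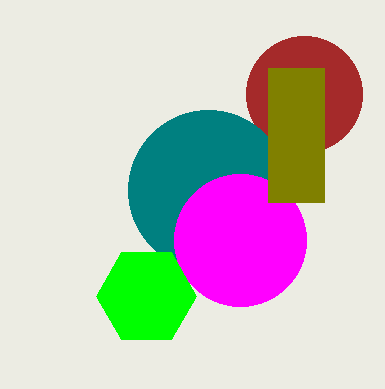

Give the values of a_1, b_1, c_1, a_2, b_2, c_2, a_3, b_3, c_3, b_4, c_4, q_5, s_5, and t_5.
a_1 = 304, b_1 = 94, c_1 = 58, a_2 = 208, b_2 = 190, c_2 = 80, a_3 = 240, b_3 = 240, c_3 = 66, b_4 = 296, c_4 = 50, q_5 = 68, s_5 = 324, t_5 = 202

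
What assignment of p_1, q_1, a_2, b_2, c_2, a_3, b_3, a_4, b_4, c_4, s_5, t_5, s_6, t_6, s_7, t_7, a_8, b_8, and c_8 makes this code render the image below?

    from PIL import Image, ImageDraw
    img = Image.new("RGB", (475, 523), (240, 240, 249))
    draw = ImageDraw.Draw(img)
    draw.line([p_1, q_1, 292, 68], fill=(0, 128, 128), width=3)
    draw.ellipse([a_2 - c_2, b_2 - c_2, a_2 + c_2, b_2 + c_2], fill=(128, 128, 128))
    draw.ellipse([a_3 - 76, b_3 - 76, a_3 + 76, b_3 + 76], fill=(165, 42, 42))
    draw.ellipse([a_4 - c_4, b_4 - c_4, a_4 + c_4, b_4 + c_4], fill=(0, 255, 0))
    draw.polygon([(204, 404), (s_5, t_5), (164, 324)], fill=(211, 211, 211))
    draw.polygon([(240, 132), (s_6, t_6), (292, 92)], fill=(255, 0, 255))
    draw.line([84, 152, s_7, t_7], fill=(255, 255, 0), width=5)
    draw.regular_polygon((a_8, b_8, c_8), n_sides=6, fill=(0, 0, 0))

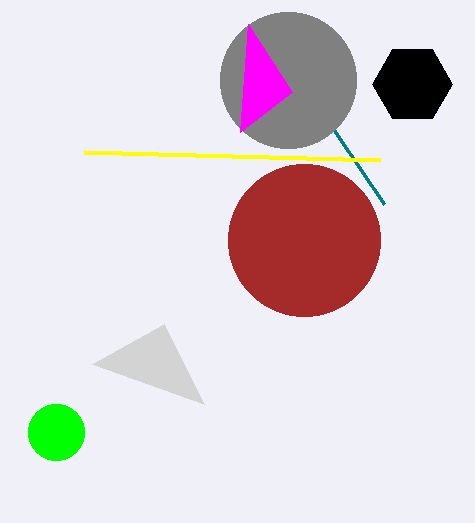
p_1 = 384; q_1 = 204; a_2 = 288; b_2 = 80; c_2 = 68; a_3 = 304; b_3 = 240; a_4 = 56; b_4 = 432; c_4 = 28; s_5 = 92; t_5 = 364; s_6 = 248; t_6 = 24; s_7 = 380; t_7 = 160; a_8 = 412; b_8 = 84; c_8 = 40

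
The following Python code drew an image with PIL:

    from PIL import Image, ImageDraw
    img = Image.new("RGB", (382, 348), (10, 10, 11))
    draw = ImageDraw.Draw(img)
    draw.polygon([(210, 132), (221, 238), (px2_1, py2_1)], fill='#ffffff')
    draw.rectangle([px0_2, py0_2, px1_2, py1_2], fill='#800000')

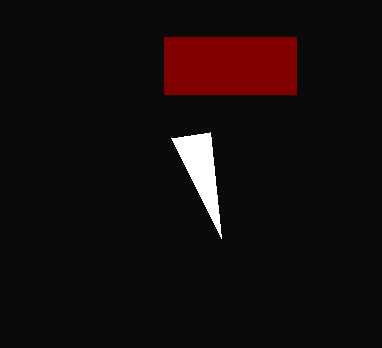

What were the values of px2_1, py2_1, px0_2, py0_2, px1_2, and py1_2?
px2_1 = 171; py2_1 = 138; px0_2 = 164; py0_2 = 37; px1_2 = 296; py1_2 = 94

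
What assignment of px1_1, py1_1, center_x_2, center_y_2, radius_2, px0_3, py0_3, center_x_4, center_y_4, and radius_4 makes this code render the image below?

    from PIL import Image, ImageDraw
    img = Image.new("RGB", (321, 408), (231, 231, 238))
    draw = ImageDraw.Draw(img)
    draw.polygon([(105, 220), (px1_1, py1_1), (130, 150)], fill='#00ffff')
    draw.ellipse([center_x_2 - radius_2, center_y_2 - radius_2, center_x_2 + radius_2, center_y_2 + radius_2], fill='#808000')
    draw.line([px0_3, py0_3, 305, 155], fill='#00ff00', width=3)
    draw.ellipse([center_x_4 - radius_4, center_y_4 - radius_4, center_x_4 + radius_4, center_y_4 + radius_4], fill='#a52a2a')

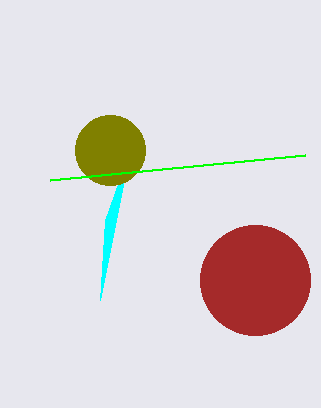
px1_1 = 100; py1_1 = 300; center_x_2 = 110; center_y_2 = 150; radius_2 = 35; px0_3 = 50; py0_3 = 180; center_x_4 = 255; center_y_4 = 280; radius_4 = 55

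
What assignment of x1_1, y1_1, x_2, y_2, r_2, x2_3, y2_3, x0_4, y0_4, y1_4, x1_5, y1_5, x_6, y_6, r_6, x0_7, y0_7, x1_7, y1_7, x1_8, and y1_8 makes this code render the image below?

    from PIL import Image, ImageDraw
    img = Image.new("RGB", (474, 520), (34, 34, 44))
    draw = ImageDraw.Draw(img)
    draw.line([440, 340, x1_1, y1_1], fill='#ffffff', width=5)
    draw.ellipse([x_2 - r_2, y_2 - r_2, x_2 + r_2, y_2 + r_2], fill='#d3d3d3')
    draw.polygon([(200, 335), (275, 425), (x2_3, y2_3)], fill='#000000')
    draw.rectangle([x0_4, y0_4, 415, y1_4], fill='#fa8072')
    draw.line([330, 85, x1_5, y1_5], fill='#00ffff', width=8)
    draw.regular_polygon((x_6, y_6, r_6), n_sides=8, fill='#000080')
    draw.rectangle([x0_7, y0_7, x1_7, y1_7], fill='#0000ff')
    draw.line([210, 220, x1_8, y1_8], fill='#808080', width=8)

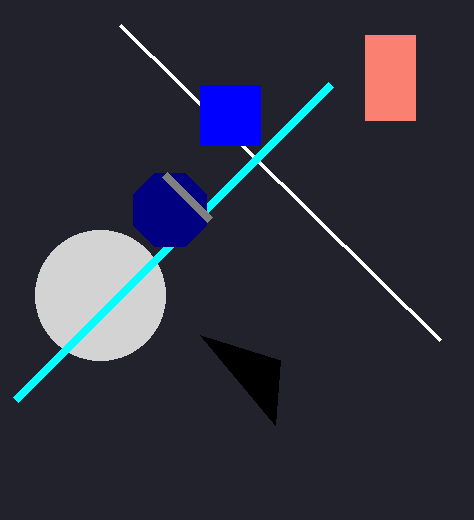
x1_1 = 120, y1_1 = 25, x_2 = 100, y_2 = 295, r_2 = 65, x2_3 = 280, y2_3 = 360, x0_4 = 365, y0_4 = 35, y1_4 = 120, x1_5 = 15, y1_5 = 400, x_6 = 170, y_6 = 210, r_6 = 40, x0_7 = 200, y0_7 = 85, x1_7 = 260, y1_7 = 145, x1_8 = 165, y1_8 = 175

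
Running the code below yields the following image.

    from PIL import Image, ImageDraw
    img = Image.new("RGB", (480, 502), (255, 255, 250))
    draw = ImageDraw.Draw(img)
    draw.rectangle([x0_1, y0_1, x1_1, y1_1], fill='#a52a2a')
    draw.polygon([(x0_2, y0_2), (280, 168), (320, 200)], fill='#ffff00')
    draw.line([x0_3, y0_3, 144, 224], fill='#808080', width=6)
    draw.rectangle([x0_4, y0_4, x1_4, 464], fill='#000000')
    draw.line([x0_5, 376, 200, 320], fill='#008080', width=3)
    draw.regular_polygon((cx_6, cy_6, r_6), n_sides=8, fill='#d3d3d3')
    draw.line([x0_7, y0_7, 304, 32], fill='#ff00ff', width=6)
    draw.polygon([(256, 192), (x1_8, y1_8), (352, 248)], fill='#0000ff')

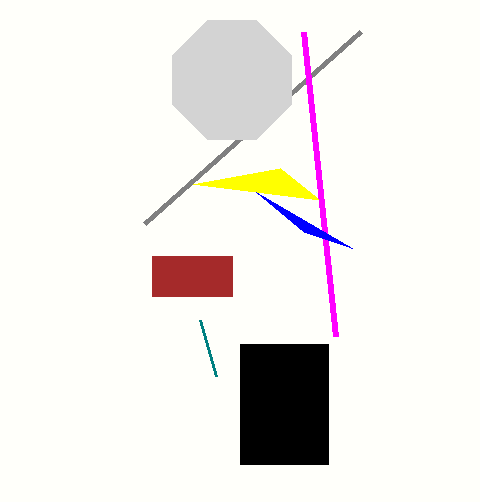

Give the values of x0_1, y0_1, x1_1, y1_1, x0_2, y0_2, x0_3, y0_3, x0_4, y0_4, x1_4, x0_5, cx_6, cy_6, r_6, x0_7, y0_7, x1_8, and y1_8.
x0_1 = 152; y0_1 = 256; x1_1 = 232; y1_1 = 296; x0_2 = 192; y0_2 = 184; x0_3 = 360; y0_3 = 32; x0_4 = 240; y0_4 = 344; x1_4 = 328; x0_5 = 216; cx_6 = 232; cy_6 = 80; r_6 = 64; x0_7 = 336; y0_7 = 336; x1_8 = 304; y1_8 = 232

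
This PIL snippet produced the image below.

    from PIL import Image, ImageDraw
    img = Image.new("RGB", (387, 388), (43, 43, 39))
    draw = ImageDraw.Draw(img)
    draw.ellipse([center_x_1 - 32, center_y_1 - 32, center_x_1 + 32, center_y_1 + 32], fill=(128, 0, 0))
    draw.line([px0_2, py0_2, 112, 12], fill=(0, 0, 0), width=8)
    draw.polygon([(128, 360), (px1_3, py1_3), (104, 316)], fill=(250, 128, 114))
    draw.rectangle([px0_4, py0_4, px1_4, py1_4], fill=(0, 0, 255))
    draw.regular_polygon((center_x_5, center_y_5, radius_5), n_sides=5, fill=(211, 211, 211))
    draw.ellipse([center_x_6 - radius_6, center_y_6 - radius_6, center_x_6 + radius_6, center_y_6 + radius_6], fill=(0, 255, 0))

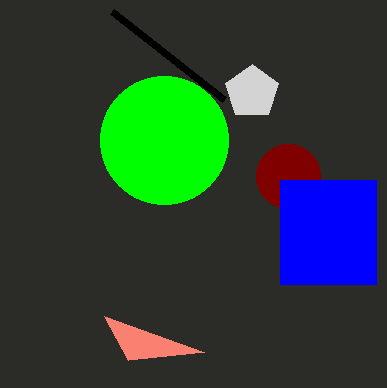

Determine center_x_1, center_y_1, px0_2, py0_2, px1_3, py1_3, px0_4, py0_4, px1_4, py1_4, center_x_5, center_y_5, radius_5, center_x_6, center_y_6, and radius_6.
center_x_1 = 288, center_y_1 = 176, px0_2 = 224, py0_2 = 100, px1_3 = 204, py1_3 = 352, px0_4 = 280, py0_4 = 180, px1_4 = 376, py1_4 = 284, center_x_5 = 252, center_y_5 = 92, radius_5 = 28, center_x_6 = 164, center_y_6 = 140, radius_6 = 64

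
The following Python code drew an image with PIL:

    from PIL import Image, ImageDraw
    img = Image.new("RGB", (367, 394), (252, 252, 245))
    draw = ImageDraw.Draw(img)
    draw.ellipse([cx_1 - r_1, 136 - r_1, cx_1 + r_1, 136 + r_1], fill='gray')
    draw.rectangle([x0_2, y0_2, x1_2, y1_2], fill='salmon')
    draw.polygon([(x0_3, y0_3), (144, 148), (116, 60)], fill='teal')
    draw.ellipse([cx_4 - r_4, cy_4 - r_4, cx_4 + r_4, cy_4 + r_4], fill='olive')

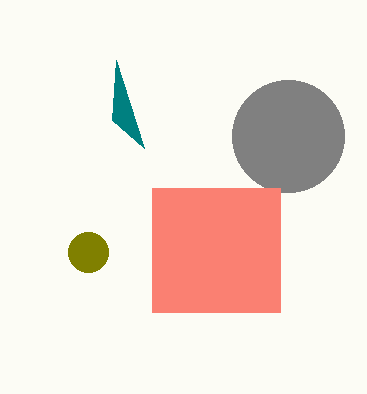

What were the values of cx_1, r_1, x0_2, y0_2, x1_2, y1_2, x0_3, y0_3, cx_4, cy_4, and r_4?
cx_1 = 288, r_1 = 56, x0_2 = 152, y0_2 = 188, x1_2 = 280, y1_2 = 312, x0_3 = 112, y0_3 = 120, cx_4 = 88, cy_4 = 252, r_4 = 20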